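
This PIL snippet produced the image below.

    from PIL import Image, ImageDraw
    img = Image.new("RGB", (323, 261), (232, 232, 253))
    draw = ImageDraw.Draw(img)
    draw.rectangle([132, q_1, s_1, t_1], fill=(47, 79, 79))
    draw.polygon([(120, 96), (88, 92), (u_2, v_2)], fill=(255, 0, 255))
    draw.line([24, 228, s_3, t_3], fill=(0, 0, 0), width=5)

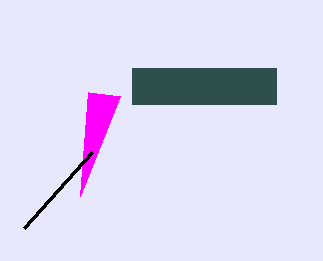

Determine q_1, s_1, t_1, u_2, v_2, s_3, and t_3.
q_1 = 68, s_1 = 276, t_1 = 104, u_2 = 80, v_2 = 196, s_3 = 92, t_3 = 152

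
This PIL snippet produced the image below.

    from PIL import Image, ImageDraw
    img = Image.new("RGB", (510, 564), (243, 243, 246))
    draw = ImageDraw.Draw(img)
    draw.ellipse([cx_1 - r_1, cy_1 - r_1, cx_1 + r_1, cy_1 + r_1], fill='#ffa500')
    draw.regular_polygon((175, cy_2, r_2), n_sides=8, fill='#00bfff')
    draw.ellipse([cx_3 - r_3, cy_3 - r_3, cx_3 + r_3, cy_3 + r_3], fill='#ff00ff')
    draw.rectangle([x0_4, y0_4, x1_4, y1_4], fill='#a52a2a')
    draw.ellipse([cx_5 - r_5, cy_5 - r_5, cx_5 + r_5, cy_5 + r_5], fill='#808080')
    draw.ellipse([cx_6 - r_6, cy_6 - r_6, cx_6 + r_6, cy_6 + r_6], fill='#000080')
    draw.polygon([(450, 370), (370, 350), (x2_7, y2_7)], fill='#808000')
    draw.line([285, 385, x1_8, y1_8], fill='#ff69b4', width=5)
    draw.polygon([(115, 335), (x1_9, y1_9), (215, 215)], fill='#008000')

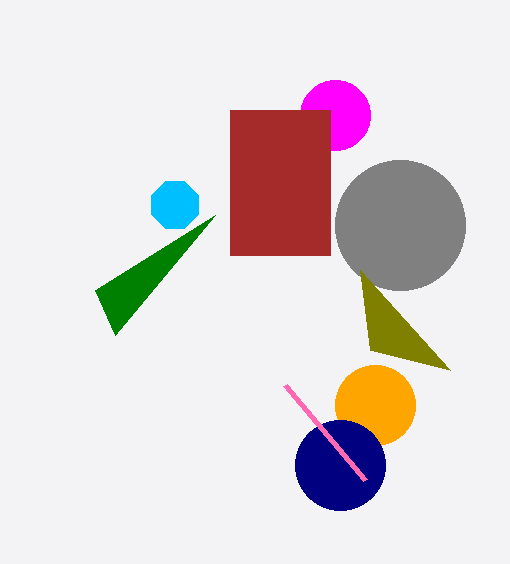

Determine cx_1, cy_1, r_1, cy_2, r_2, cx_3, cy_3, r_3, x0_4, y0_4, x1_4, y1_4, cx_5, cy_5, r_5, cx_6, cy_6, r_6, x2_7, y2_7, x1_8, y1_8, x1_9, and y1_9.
cx_1 = 375; cy_1 = 405; r_1 = 40; cy_2 = 205; r_2 = 25; cx_3 = 335; cy_3 = 115; r_3 = 35; x0_4 = 230; y0_4 = 110; x1_4 = 330; y1_4 = 255; cx_5 = 400; cy_5 = 225; r_5 = 65; cx_6 = 340; cy_6 = 465; r_6 = 45; x2_7 = 360; y2_7 = 270; x1_8 = 365; y1_8 = 480; x1_9 = 95; y1_9 = 290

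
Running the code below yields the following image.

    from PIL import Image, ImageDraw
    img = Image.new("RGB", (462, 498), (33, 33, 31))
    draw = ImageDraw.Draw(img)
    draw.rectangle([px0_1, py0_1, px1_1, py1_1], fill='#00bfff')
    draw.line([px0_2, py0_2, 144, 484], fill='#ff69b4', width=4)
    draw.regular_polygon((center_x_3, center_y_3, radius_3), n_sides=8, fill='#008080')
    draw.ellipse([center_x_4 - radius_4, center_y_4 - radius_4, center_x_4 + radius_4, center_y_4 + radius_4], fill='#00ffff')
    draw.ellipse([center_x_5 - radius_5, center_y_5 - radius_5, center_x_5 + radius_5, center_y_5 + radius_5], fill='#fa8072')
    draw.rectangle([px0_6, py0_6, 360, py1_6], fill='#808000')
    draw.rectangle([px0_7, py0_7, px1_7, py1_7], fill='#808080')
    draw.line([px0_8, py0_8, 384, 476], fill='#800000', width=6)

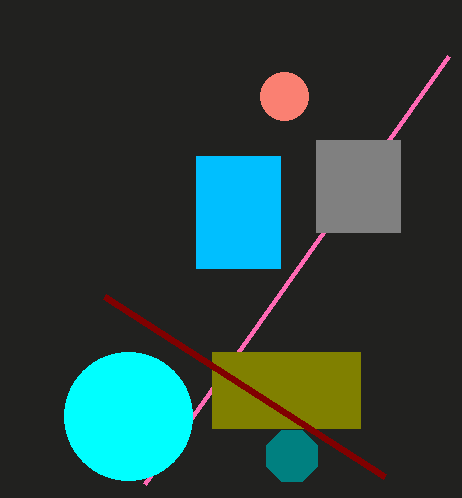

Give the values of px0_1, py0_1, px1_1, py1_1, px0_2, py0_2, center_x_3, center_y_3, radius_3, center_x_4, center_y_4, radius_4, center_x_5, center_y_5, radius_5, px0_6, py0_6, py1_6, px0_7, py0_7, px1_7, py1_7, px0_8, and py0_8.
px0_1 = 196, py0_1 = 156, px1_1 = 280, py1_1 = 268, px0_2 = 448, py0_2 = 56, center_x_3 = 292, center_y_3 = 456, radius_3 = 28, center_x_4 = 128, center_y_4 = 416, radius_4 = 64, center_x_5 = 284, center_y_5 = 96, radius_5 = 24, px0_6 = 212, py0_6 = 352, py1_6 = 428, px0_7 = 316, py0_7 = 140, px1_7 = 400, py1_7 = 232, px0_8 = 104, py0_8 = 296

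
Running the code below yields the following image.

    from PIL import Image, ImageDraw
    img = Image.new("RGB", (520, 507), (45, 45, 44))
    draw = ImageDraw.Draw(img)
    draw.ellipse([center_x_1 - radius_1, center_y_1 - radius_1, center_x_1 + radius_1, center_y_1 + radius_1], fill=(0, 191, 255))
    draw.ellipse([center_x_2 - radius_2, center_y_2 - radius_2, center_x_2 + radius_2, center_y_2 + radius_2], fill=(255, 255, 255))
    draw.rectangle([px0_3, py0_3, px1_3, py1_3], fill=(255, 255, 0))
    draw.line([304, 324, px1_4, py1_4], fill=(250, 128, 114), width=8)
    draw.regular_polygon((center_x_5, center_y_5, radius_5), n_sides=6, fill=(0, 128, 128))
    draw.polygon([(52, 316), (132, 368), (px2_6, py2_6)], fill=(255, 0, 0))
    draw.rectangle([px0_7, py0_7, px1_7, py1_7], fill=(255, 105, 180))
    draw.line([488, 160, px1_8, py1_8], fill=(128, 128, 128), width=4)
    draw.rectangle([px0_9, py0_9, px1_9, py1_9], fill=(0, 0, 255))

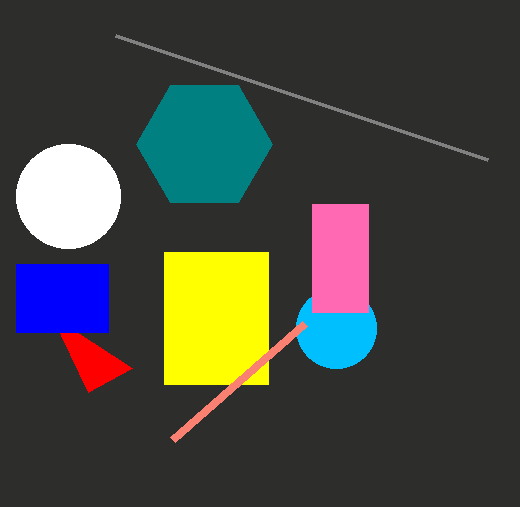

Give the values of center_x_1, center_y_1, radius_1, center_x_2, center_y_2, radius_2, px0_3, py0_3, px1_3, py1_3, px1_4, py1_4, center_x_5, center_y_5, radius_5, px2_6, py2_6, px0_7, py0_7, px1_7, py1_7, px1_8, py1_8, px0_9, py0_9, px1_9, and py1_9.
center_x_1 = 336; center_y_1 = 328; radius_1 = 40; center_x_2 = 68; center_y_2 = 196; radius_2 = 52; px0_3 = 164; py0_3 = 252; px1_3 = 268; py1_3 = 384; px1_4 = 172; py1_4 = 440; center_x_5 = 204; center_y_5 = 144; radius_5 = 68; px2_6 = 88; py2_6 = 392; px0_7 = 312; py0_7 = 204; px1_7 = 368; py1_7 = 312; px1_8 = 116; py1_8 = 36; px0_9 = 16; py0_9 = 264; px1_9 = 108; py1_9 = 332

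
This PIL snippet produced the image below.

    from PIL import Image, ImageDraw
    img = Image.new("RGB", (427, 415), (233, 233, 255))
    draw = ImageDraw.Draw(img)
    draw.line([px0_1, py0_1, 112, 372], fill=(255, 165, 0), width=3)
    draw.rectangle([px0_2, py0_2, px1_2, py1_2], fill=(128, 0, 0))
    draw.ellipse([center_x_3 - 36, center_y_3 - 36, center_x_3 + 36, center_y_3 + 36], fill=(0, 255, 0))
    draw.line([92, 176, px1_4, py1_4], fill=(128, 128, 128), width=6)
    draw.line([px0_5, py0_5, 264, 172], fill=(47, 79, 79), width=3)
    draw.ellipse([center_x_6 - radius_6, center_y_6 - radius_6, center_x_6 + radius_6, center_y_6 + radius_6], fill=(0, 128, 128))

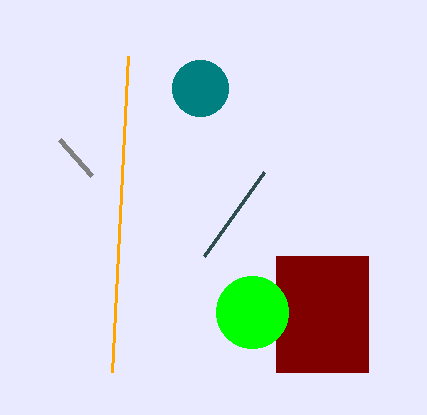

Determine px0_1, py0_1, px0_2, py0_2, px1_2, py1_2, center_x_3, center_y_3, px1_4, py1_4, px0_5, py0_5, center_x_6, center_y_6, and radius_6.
px0_1 = 128; py0_1 = 56; px0_2 = 276; py0_2 = 256; px1_2 = 368; py1_2 = 372; center_x_3 = 252; center_y_3 = 312; px1_4 = 60; py1_4 = 140; px0_5 = 204; py0_5 = 256; center_x_6 = 200; center_y_6 = 88; radius_6 = 28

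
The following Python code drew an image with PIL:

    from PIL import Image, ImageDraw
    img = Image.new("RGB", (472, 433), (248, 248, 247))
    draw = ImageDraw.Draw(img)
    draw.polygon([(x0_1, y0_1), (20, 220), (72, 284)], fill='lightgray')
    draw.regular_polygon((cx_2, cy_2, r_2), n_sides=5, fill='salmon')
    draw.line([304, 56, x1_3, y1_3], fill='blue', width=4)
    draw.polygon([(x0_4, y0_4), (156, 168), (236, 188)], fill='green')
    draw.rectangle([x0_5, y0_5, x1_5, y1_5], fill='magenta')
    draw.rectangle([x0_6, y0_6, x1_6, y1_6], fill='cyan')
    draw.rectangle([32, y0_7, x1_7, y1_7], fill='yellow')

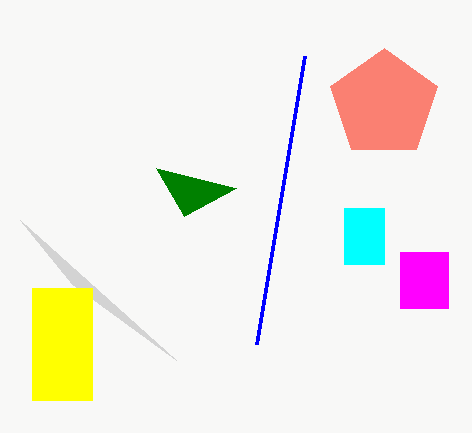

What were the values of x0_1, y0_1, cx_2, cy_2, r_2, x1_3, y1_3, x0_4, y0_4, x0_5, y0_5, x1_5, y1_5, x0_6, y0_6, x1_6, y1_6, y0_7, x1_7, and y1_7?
x0_1 = 176, y0_1 = 360, cx_2 = 384, cy_2 = 104, r_2 = 56, x1_3 = 256, y1_3 = 344, x0_4 = 184, y0_4 = 216, x0_5 = 400, y0_5 = 252, x1_5 = 448, y1_5 = 308, x0_6 = 344, y0_6 = 208, x1_6 = 384, y1_6 = 264, y0_7 = 288, x1_7 = 92, y1_7 = 400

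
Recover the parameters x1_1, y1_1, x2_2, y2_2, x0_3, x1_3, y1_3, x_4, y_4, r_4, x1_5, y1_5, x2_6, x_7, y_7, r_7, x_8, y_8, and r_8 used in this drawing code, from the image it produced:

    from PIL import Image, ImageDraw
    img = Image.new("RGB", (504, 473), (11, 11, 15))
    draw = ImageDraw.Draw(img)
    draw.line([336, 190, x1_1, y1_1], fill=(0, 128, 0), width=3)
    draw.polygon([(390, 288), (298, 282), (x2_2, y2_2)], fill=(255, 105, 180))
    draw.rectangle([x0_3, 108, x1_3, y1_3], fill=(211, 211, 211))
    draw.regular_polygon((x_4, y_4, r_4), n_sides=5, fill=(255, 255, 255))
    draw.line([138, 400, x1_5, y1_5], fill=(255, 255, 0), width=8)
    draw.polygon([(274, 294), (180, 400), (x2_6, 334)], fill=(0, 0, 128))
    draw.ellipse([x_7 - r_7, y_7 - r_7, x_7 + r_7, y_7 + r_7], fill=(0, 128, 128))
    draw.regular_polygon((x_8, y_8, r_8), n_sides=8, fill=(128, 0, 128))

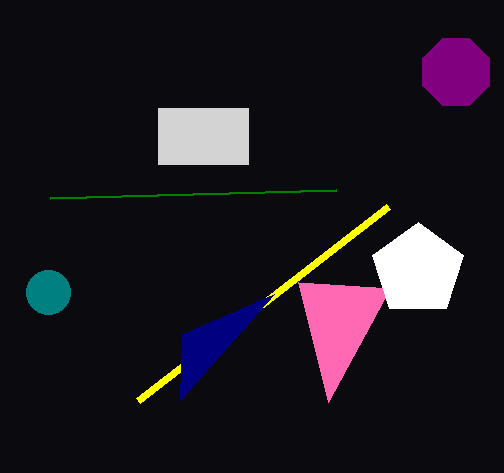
x1_1 = 50; y1_1 = 198; x2_2 = 328; y2_2 = 402; x0_3 = 158; x1_3 = 248; y1_3 = 164; x_4 = 418; y_4 = 270; r_4 = 48; x1_5 = 388; y1_5 = 206; x2_6 = 182; x_7 = 48; y_7 = 292; r_7 = 22; x_8 = 456; y_8 = 72; r_8 = 36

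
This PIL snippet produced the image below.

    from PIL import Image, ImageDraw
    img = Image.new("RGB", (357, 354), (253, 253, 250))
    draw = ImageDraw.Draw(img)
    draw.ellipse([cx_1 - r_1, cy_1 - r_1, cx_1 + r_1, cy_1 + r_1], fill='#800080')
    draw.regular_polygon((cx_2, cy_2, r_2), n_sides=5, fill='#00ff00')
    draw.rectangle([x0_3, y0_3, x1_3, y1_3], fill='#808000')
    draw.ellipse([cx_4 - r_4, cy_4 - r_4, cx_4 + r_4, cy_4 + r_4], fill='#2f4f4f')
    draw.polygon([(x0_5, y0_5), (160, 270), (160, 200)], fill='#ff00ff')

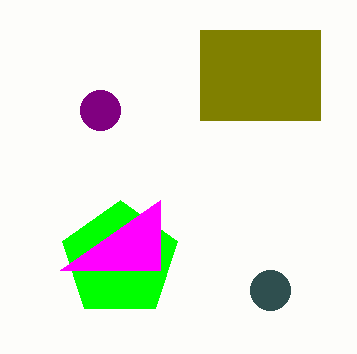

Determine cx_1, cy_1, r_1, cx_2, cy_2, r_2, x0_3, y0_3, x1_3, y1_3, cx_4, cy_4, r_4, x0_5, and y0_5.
cx_1 = 100
cy_1 = 110
r_1 = 20
cx_2 = 120
cy_2 = 260
r_2 = 60
x0_3 = 200
y0_3 = 30
x1_3 = 320
y1_3 = 120
cx_4 = 270
cy_4 = 290
r_4 = 20
x0_5 = 60
y0_5 = 270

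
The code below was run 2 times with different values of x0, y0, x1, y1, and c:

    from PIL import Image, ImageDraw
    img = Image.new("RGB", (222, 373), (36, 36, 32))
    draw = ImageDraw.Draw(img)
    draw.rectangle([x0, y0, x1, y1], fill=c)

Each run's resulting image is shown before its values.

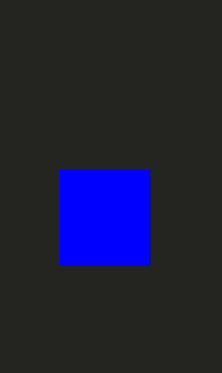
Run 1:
x0 = 60, y0 = 170, x1 = 150, y1 = 265, c = 'blue'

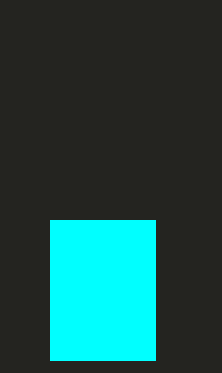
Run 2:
x0 = 50; y0 = 220; x1 = 155; y1 = 360; c = 'cyan'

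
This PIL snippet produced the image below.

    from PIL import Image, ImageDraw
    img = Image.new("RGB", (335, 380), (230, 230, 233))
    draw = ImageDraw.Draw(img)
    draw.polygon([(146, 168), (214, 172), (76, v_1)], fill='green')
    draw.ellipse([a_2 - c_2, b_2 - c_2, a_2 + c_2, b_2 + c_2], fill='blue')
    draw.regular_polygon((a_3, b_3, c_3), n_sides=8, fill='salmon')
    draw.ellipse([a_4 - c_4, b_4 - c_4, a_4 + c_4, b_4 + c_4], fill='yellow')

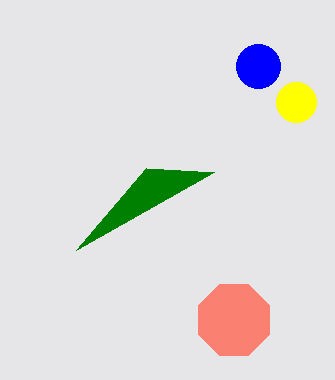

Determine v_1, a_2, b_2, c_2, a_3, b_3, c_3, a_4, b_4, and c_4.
v_1 = 250; a_2 = 258; b_2 = 66; c_2 = 22; a_3 = 234; b_3 = 320; c_3 = 38; a_4 = 296; b_4 = 102; c_4 = 20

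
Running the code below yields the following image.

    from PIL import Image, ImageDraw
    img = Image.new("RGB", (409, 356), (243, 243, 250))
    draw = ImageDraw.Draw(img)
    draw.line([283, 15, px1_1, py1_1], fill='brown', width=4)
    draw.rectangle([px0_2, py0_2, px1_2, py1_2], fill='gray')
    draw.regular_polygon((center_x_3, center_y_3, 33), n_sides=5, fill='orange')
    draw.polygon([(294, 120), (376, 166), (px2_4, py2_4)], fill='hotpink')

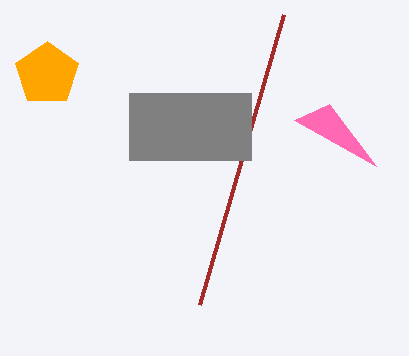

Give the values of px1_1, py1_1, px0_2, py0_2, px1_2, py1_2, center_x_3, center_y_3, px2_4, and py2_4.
px1_1 = 199, py1_1 = 305, px0_2 = 129, py0_2 = 93, px1_2 = 251, py1_2 = 160, center_x_3 = 47, center_y_3 = 74, px2_4 = 329, py2_4 = 104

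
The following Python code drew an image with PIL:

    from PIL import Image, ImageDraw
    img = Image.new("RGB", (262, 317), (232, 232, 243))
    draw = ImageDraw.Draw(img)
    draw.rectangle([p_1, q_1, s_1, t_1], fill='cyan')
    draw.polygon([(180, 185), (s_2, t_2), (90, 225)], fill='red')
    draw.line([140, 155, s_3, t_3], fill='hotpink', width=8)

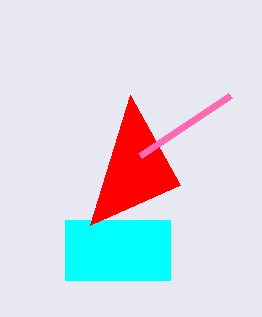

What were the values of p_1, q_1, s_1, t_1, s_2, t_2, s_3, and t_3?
p_1 = 65, q_1 = 220, s_1 = 170, t_1 = 280, s_2 = 130, t_2 = 95, s_3 = 230, t_3 = 95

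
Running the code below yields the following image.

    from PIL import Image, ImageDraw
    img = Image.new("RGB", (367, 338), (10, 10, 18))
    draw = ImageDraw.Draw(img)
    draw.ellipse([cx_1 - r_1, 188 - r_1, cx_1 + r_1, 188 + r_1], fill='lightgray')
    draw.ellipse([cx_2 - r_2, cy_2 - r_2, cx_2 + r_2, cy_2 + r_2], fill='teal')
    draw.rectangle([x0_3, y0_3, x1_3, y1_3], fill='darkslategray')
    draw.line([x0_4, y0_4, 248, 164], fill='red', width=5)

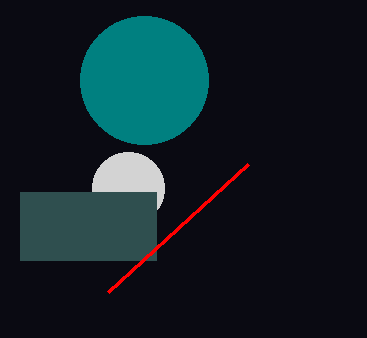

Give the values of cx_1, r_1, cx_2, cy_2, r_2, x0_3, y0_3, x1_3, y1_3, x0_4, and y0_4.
cx_1 = 128
r_1 = 36
cx_2 = 144
cy_2 = 80
r_2 = 64
x0_3 = 20
y0_3 = 192
x1_3 = 156
y1_3 = 260
x0_4 = 108
y0_4 = 292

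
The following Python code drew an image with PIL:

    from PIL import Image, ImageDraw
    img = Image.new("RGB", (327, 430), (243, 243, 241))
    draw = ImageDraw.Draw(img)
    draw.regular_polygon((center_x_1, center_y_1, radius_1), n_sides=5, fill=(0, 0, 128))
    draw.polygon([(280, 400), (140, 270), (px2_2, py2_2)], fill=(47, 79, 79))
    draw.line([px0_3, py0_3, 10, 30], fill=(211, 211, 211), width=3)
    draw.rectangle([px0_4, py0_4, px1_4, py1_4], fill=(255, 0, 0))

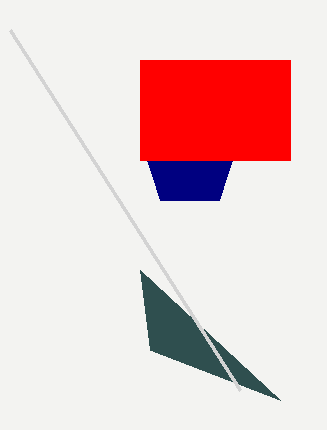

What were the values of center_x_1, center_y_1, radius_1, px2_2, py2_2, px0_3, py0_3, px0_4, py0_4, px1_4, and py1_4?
center_x_1 = 190, center_y_1 = 160, radius_1 = 50, px2_2 = 150, py2_2 = 350, px0_3 = 240, py0_3 = 390, px0_4 = 140, py0_4 = 60, px1_4 = 290, py1_4 = 160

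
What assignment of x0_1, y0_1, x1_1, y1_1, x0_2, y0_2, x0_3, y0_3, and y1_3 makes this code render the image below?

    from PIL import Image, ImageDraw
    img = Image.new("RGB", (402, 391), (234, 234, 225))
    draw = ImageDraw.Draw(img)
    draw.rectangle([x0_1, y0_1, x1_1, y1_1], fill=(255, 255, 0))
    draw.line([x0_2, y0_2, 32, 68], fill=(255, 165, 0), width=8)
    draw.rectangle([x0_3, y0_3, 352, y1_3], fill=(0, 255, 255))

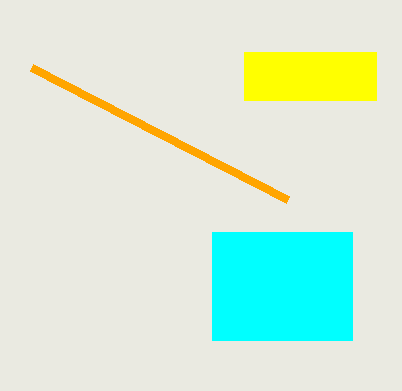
x0_1 = 244
y0_1 = 52
x1_1 = 376
y1_1 = 100
x0_2 = 288
y0_2 = 200
x0_3 = 212
y0_3 = 232
y1_3 = 340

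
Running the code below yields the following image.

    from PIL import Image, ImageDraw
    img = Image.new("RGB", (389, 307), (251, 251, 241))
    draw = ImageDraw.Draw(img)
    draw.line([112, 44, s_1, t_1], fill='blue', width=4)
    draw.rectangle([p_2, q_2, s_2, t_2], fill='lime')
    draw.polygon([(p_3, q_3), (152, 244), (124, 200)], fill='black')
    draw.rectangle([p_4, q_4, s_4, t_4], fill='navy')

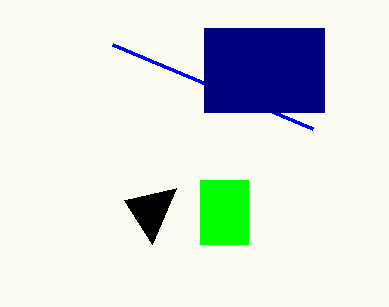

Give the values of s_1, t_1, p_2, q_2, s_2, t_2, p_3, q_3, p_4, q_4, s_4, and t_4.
s_1 = 312, t_1 = 128, p_2 = 200, q_2 = 180, s_2 = 248, t_2 = 244, p_3 = 176, q_3 = 188, p_4 = 204, q_4 = 28, s_4 = 324, t_4 = 112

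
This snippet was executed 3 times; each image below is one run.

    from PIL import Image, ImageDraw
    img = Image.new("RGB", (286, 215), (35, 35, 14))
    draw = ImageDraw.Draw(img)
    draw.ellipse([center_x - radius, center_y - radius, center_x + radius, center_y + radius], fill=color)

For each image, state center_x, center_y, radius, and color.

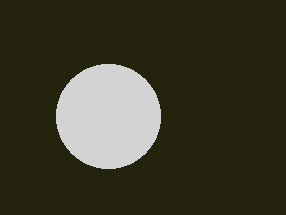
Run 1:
center_x = 108
center_y = 116
radius = 52
color = 'lightgray'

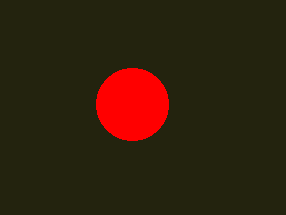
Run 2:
center_x = 132, center_y = 104, radius = 36, color = 'red'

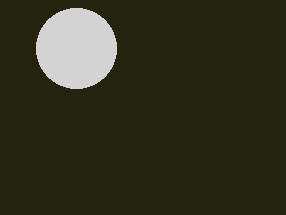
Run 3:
center_x = 76, center_y = 48, radius = 40, color = 'lightgray'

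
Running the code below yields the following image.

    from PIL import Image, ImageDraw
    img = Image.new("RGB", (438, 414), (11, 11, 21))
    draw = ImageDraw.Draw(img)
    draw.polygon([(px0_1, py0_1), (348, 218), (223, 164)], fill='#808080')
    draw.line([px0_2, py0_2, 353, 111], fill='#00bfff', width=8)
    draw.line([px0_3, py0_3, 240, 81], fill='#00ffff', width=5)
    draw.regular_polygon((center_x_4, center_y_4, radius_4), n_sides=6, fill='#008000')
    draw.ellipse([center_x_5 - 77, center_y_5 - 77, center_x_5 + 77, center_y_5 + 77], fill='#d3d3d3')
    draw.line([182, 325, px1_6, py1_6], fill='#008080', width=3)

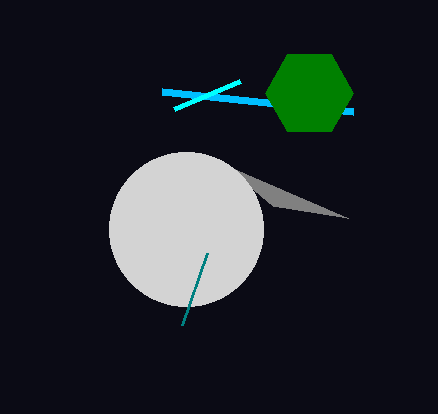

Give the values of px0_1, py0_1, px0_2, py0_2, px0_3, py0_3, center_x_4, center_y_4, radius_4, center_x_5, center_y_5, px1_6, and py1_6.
px0_1 = 273
py0_1 = 206
px0_2 = 162
py0_2 = 91
px0_3 = 174
py0_3 = 109
center_x_4 = 309
center_y_4 = 93
radius_4 = 44
center_x_5 = 186
center_y_5 = 229
px1_6 = 207
py1_6 = 253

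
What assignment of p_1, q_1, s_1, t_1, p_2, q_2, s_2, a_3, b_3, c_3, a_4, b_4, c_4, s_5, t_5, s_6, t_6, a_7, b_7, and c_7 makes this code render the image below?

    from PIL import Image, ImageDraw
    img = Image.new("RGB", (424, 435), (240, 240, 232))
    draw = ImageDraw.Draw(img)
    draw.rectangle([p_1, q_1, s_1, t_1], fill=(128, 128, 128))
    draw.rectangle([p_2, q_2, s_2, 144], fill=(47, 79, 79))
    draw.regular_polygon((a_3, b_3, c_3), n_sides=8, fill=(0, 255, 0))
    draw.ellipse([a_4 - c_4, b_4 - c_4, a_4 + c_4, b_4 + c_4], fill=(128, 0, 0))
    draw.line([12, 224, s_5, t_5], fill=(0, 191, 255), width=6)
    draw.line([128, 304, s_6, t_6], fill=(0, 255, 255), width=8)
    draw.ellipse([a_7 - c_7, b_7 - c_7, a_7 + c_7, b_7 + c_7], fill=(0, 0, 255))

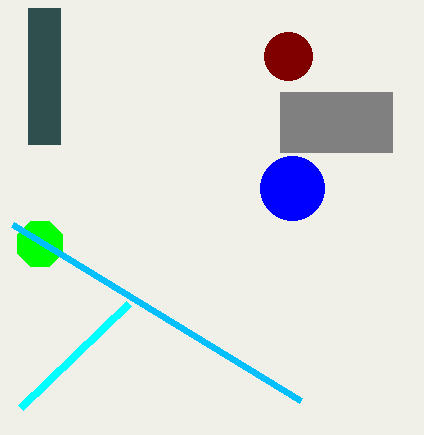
p_1 = 280; q_1 = 92; s_1 = 392; t_1 = 152; p_2 = 28; q_2 = 8; s_2 = 60; a_3 = 40; b_3 = 244; c_3 = 24; a_4 = 288; b_4 = 56; c_4 = 24; s_5 = 300; t_5 = 400; s_6 = 20; t_6 = 408; a_7 = 292; b_7 = 188; c_7 = 32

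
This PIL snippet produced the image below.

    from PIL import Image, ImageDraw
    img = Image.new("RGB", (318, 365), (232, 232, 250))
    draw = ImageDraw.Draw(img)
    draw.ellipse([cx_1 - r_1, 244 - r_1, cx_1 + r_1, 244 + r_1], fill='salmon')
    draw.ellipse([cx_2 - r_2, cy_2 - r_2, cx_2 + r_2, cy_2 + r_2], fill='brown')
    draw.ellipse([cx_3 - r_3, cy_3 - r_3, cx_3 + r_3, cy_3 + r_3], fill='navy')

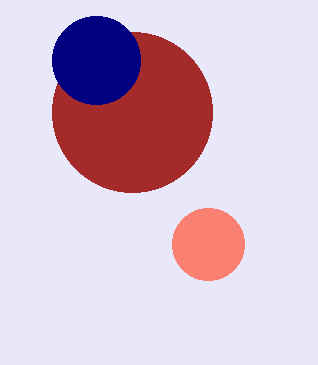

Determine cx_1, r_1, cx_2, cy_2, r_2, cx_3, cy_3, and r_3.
cx_1 = 208, r_1 = 36, cx_2 = 132, cy_2 = 112, r_2 = 80, cx_3 = 96, cy_3 = 60, r_3 = 44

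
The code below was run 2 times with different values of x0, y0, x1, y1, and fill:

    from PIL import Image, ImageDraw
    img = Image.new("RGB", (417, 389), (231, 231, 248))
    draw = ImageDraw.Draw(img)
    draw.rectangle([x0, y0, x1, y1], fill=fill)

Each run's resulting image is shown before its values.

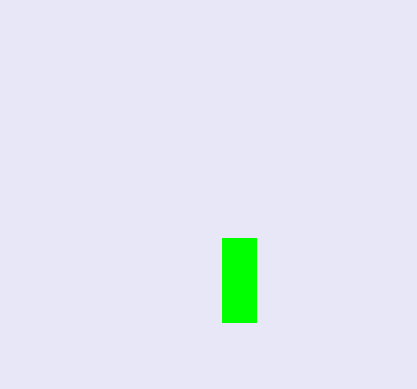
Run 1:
x0 = 222, y0 = 238, x1 = 256, y1 = 322, fill = 'lime'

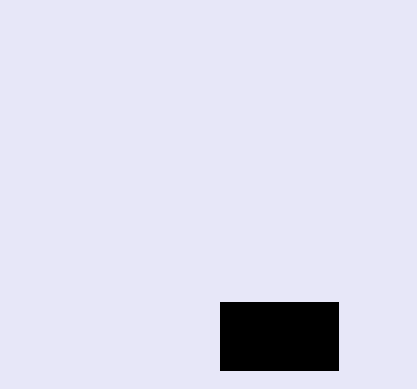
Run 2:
x0 = 220, y0 = 302, x1 = 338, y1 = 370, fill = 'black'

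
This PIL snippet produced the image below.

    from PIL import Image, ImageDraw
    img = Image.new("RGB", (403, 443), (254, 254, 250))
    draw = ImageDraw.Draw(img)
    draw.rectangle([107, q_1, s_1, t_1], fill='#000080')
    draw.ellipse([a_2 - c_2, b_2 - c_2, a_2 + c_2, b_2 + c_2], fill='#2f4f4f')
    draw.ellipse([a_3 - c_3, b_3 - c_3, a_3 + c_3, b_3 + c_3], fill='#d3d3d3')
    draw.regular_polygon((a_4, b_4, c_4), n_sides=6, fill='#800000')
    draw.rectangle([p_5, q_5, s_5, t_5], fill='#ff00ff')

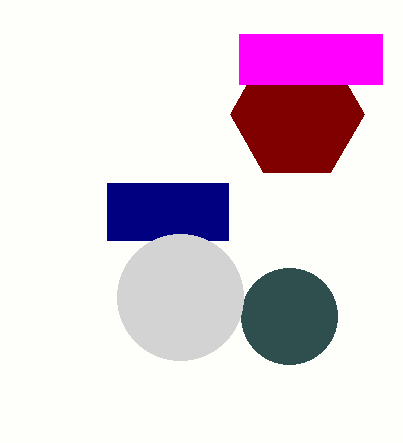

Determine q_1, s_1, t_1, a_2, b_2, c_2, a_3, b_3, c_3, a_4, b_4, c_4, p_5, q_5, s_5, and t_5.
q_1 = 183; s_1 = 228; t_1 = 240; a_2 = 289; b_2 = 316; c_2 = 48; a_3 = 180; b_3 = 297; c_3 = 63; a_4 = 297; b_4 = 114; c_4 = 67; p_5 = 239; q_5 = 34; s_5 = 382; t_5 = 84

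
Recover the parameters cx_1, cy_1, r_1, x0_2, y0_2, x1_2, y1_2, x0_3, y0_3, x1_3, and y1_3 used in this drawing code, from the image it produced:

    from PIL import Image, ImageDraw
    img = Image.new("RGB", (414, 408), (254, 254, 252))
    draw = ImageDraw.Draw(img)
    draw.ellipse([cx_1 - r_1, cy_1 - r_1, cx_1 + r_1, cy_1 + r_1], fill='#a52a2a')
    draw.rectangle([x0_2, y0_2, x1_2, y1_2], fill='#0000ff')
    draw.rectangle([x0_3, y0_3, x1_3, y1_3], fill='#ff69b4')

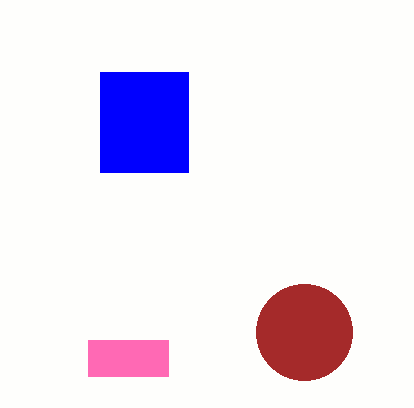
cx_1 = 304, cy_1 = 332, r_1 = 48, x0_2 = 100, y0_2 = 72, x1_2 = 188, y1_2 = 172, x0_3 = 88, y0_3 = 340, x1_3 = 168, y1_3 = 376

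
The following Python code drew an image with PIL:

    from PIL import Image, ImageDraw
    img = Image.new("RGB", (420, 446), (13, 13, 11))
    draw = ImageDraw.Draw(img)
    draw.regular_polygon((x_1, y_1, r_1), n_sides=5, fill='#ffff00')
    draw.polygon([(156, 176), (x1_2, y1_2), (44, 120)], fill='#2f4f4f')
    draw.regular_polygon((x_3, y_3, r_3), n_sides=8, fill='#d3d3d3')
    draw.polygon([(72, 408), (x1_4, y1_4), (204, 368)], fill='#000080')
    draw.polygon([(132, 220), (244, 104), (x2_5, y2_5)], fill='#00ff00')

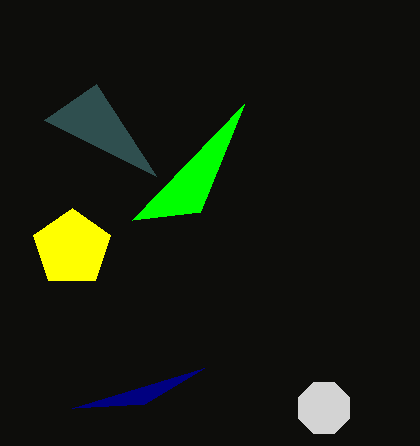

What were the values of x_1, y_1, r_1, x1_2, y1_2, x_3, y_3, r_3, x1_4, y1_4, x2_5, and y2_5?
x_1 = 72
y_1 = 248
r_1 = 40
x1_2 = 96
y1_2 = 84
x_3 = 324
y_3 = 408
r_3 = 28
x1_4 = 144
y1_4 = 404
x2_5 = 200
y2_5 = 212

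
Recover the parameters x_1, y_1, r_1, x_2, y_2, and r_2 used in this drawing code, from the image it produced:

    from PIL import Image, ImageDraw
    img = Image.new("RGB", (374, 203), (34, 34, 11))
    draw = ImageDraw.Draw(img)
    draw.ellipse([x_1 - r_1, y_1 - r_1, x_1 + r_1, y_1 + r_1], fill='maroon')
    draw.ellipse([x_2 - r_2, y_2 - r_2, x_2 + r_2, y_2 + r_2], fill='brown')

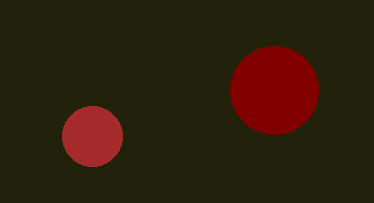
x_1 = 274; y_1 = 90; r_1 = 44; x_2 = 92; y_2 = 136; r_2 = 30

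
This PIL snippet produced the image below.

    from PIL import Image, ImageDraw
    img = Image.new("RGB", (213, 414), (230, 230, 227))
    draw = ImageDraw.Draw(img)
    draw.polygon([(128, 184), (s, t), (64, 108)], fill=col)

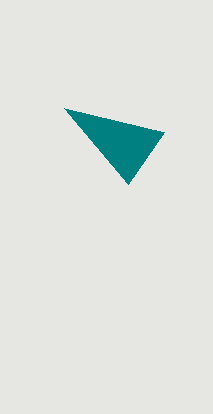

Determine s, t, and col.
s = 164; t = 132; col = 'teal'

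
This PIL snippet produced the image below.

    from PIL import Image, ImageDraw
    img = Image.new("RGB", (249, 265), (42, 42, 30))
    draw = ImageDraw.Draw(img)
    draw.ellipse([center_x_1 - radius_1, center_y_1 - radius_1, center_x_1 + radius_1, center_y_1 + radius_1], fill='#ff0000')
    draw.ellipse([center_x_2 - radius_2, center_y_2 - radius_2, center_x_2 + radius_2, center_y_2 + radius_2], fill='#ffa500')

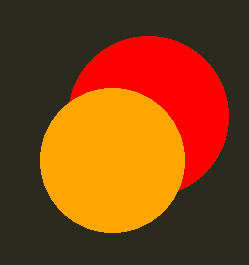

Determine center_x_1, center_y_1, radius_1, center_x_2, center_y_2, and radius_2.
center_x_1 = 148; center_y_1 = 116; radius_1 = 80; center_x_2 = 112; center_y_2 = 160; radius_2 = 72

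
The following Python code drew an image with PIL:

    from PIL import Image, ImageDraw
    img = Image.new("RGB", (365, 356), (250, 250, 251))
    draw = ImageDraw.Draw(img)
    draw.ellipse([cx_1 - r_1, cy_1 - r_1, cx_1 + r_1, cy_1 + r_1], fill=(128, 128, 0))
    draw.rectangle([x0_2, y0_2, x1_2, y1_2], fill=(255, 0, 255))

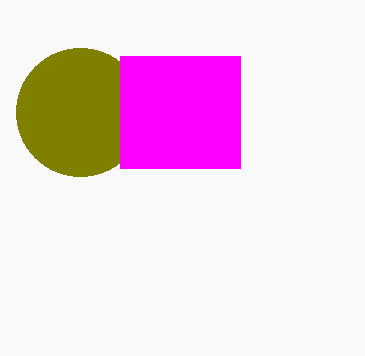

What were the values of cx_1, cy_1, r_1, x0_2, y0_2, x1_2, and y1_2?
cx_1 = 80, cy_1 = 112, r_1 = 64, x0_2 = 120, y0_2 = 56, x1_2 = 240, y1_2 = 168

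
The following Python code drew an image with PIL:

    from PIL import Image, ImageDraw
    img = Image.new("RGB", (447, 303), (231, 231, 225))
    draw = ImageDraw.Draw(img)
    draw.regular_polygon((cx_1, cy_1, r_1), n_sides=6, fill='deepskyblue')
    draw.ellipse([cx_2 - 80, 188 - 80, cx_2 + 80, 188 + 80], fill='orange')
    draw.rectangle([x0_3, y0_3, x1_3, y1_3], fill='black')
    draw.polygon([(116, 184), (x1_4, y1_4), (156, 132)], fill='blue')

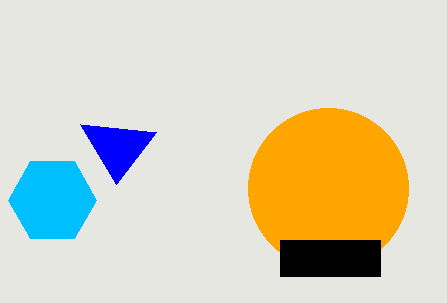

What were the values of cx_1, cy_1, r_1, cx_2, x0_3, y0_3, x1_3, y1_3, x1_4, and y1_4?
cx_1 = 52, cy_1 = 200, r_1 = 44, cx_2 = 328, x0_3 = 280, y0_3 = 240, x1_3 = 380, y1_3 = 276, x1_4 = 80, y1_4 = 124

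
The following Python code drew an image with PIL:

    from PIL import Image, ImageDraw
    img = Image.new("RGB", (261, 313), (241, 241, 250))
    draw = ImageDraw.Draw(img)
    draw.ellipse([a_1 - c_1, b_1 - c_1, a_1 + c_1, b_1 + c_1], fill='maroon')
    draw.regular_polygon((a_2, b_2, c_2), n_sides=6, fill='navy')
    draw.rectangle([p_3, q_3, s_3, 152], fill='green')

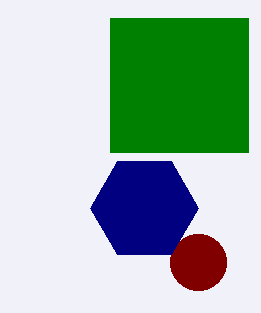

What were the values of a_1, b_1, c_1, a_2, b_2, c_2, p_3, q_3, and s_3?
a_1 = 198; b_1 = 262; c_1 = 28; a_2 = 144; b_2 = 208; c_2 = 54; p_3 = 110; q_3 = 18; s_3 = 248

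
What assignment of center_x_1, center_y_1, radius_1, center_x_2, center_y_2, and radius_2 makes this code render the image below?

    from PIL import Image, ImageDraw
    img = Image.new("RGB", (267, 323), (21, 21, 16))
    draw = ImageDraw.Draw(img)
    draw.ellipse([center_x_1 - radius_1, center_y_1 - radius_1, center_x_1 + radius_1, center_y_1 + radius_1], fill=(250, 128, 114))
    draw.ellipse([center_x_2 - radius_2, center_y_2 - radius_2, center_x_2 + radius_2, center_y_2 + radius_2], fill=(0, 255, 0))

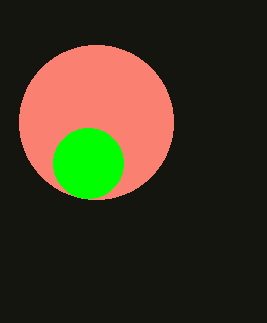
center_x_1 = 96, center_y_1 = 122, radius_1 = 77, center_x_2 = 88, center_y_2 = 163, radius_2 = 35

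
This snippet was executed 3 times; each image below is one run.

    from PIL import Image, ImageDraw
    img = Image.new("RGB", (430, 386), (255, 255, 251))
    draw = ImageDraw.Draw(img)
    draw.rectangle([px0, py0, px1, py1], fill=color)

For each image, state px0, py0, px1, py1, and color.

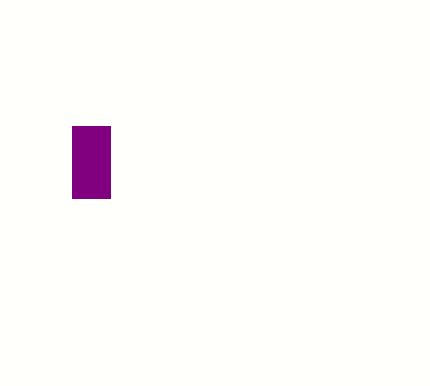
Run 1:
px0 = 72; py0 = 126; px1 = 110; py1 = 198; color = 'purple'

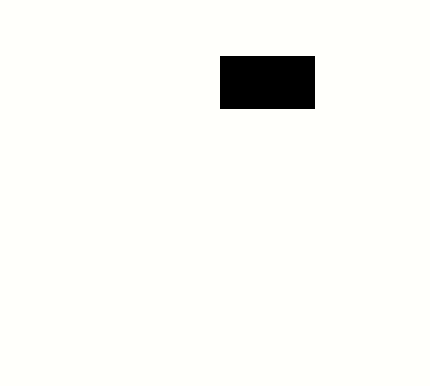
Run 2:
px0 = 220, py0 = 56, px1 = 314, py1 = 108, color = 'black'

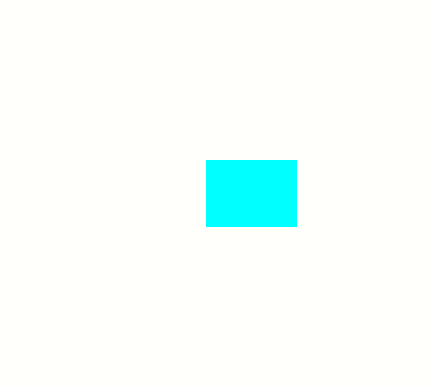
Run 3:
px0 = 206
py0 = 160
px1 = 296
py1 = 226
color = 'cyan'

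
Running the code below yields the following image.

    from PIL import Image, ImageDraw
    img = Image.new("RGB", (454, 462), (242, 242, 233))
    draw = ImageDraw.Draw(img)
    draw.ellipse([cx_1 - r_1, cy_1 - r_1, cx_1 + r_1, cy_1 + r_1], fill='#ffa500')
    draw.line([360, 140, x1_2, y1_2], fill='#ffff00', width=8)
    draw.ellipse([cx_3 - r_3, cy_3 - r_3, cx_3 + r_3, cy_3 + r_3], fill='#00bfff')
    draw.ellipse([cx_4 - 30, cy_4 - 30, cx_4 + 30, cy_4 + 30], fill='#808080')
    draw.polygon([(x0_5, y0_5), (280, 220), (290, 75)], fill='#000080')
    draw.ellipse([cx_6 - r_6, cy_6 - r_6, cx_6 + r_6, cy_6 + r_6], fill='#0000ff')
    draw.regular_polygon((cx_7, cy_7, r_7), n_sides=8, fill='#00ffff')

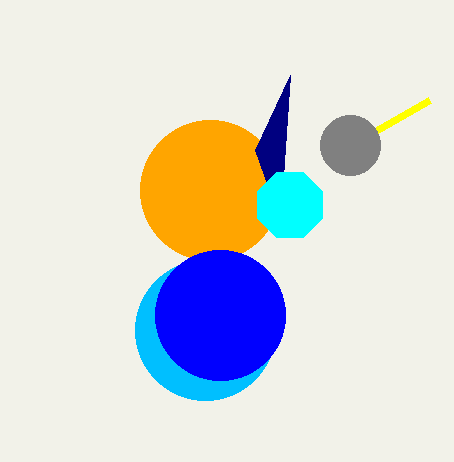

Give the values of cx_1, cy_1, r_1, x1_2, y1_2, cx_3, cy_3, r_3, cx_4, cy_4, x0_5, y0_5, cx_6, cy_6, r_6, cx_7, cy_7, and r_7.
cx_1 = 210
cy_1 = 190
r_1 = 70
x1_2 = 430
y1_2 = 100
cx_3 = 205
cy_3 = 330
r_3 = 70
cx_4 = 350
cy_4 = 145
x0_5 = 255
y0_5 = 150
cx_6 = 220
cy_6 = 315
r_6 = 65
cx_7 = 290
cy_7 = 205
r_7 = 35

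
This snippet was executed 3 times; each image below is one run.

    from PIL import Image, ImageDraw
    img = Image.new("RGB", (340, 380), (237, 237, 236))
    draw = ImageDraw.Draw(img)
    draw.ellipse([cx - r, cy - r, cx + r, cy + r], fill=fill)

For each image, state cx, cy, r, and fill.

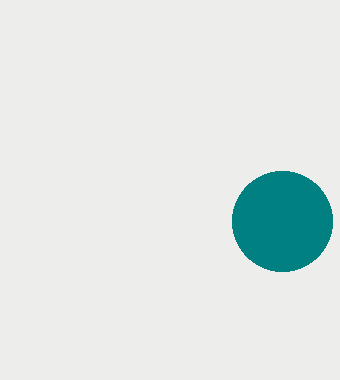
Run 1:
cx = 282; cy = 221; r = 50; fill = 'teal'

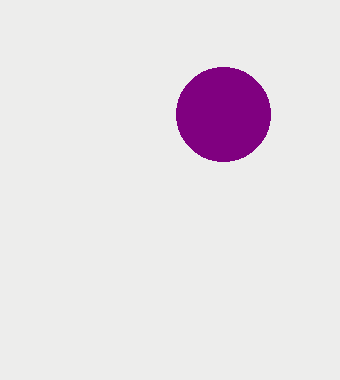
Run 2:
cx = 223, cy = 114, r = 47, fill = 'purple'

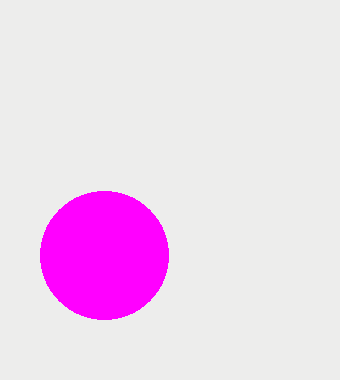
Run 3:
cx = 104
cy = 255
r = 64
fill = 'magenta'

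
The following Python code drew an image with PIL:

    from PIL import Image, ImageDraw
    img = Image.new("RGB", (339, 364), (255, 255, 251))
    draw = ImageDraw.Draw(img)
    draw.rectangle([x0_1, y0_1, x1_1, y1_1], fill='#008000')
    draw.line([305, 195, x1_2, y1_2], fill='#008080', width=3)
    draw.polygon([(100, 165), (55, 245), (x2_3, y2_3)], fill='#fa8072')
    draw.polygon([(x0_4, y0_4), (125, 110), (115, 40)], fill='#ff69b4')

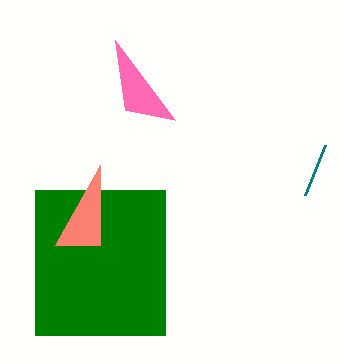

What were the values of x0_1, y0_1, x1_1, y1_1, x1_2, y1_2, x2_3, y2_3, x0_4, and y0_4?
x0_1 = 35; y0_1 = 190; x1_1 = 165; y1_1 = 335; x1_2 = 325; y1_2 = 145; x2_3 = 100; y2_3 = 245; x0_4 = 175; y0_4 = 120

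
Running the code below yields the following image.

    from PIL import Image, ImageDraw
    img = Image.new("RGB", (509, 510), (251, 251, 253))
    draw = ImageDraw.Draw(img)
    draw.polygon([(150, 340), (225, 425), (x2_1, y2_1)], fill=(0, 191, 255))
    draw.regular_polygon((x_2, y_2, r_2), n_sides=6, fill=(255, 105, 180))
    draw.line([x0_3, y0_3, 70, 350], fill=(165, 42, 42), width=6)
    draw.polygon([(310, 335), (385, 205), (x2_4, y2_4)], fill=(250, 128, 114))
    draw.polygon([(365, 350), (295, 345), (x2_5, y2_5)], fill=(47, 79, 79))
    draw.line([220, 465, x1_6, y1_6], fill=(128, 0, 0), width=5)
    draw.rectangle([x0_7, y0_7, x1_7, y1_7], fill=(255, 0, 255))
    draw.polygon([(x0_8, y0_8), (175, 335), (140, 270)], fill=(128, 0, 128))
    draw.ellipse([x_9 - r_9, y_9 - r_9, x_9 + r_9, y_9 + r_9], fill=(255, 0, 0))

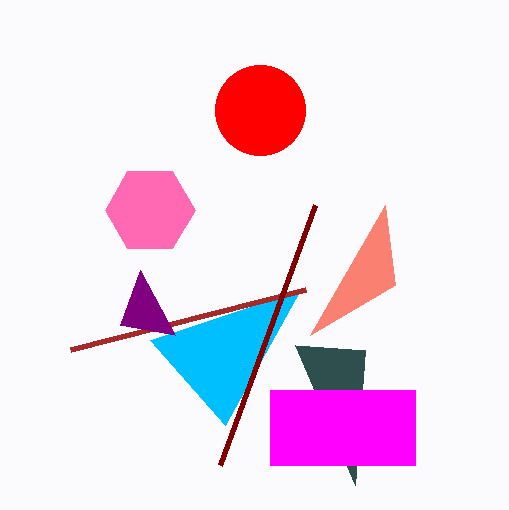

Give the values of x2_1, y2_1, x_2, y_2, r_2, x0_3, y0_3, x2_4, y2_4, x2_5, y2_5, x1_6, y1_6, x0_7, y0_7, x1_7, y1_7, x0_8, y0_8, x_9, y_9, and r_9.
x2_1 = 300; y2_1 = 290; x_2 = 150; y_2 = 210; r_2 = 45; x0_3 = 305; y0_3 = 290; x2_4 = 395; y2_4 = 285; x2_5 = 355; y2_5 = 485; x1_6 = 315; y1_6 = 205; x0_7 = 270; y0_7 = 390; x1_7 = 415; y1_7 = 465; x0_8 = 120; y0_8 = 325; x_9 = 260; y_9 = 110; r_9 = 45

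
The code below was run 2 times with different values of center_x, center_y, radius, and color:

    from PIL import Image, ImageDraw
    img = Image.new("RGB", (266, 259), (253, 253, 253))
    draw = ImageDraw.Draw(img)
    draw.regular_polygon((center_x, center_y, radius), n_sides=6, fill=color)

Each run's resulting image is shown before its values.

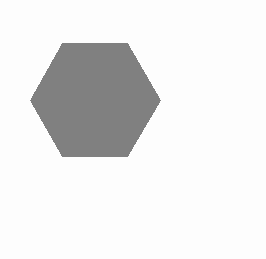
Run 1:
center_x = 95; center_y = 100; radius = 65; color = 'gray'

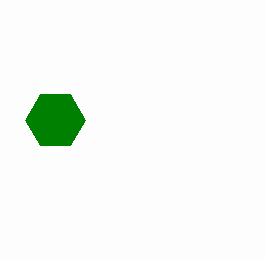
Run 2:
center_x = 55; center_y = 120; radius = 30; color = 'green'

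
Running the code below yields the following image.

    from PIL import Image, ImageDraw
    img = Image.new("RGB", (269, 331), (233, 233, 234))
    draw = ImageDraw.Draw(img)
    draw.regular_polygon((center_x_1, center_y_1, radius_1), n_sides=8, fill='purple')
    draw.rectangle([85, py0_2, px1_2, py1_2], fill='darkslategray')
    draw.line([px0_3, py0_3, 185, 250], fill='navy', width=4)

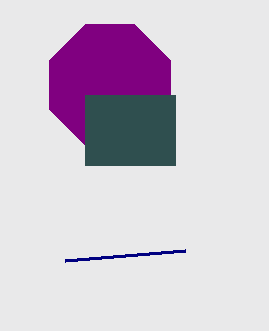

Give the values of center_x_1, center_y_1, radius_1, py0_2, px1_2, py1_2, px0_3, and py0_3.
center_x_1 = 110; center_y_1 = 85; radius_1 = 65; py0_2 = 95; px1_2 = 175; py1_2 = 165; px0_3 = 65; py0_3 = 260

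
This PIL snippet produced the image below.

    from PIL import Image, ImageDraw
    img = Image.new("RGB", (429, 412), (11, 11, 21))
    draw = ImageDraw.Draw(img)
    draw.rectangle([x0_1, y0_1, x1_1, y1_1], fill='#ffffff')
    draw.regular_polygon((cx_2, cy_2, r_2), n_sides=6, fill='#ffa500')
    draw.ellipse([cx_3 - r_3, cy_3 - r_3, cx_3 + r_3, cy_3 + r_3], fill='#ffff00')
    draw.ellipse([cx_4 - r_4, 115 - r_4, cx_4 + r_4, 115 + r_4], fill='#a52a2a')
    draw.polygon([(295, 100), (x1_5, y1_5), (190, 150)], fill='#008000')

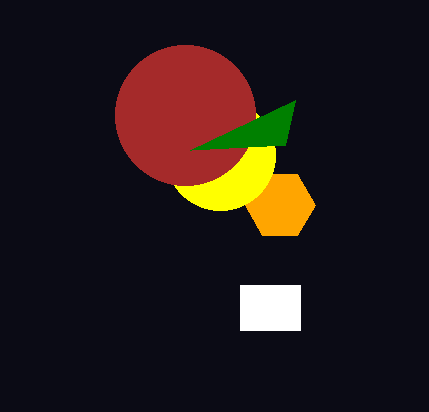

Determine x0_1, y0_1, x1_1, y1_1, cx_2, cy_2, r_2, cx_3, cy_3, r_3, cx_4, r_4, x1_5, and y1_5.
x0_1 = 240, y0_1 = 285, x1_1 = 300, y1_1 = 330, cx_2 = 280, cy_2 = 205, r_2 = 35, cx_3 = 220, cy_3 = 155, r_3 = 55, cx_4 = 185, r_4 = 70, x1_5 = 285, y1_5 = 145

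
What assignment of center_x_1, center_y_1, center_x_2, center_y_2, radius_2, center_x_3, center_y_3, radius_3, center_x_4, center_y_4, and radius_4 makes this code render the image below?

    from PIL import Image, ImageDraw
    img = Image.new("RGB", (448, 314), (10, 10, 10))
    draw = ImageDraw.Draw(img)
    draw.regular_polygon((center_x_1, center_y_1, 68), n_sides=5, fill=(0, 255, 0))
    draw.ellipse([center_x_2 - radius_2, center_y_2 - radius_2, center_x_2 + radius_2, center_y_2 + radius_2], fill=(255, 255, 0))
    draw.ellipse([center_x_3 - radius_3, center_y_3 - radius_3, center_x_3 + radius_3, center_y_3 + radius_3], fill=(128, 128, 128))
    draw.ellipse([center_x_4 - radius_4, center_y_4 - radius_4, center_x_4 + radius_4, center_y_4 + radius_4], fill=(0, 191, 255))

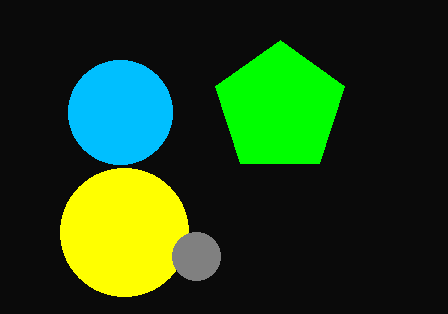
center_x_1 = 280
center_y_1 = 108
center_x_2 = 124
center_y_2 = 232
radius_2 = 64
center_x_3 = 196
center_y_3 = 256
radius_3 = 24
center_x_4 = 120
center_y_4 = 112
radius_4 = 52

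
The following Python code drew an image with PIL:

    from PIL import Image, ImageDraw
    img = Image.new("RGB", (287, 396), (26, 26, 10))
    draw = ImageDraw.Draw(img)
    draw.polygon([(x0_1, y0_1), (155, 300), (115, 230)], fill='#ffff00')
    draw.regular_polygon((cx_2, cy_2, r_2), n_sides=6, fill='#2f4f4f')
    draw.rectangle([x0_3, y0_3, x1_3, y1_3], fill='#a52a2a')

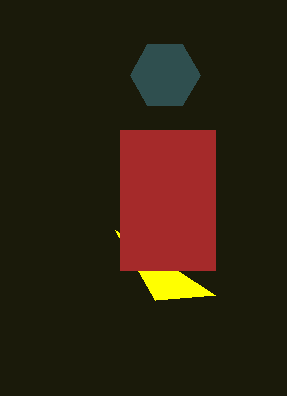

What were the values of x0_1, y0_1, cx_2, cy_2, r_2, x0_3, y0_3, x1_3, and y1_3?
x0_1 = 215, y0_1 = 295, cx_2 = 165, cy_2 = 75, r_2 = 35, x0_3 = 120, y0_3 = 130, x1_3 = 215, y1_3 = 270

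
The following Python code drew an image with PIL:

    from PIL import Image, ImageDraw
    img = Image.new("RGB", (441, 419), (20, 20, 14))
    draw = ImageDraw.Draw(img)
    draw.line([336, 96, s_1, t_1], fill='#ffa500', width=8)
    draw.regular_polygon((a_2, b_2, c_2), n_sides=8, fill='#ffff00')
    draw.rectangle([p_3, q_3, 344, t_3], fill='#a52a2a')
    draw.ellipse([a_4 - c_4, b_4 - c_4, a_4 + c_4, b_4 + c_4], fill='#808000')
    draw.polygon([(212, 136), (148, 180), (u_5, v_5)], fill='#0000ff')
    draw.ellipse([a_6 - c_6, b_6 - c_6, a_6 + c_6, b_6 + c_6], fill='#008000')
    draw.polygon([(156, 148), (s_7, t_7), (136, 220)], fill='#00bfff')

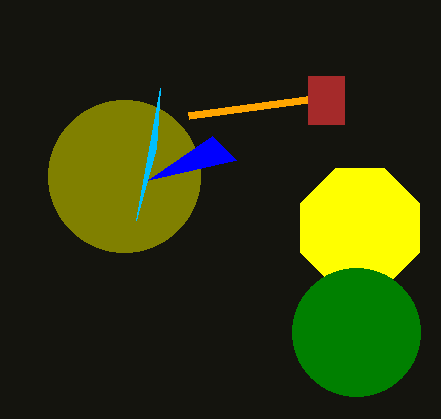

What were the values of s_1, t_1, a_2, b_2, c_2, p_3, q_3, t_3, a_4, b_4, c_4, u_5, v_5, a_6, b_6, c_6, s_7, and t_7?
s_1 = 188
t_1 = 116
a_2 = 360
b_2 = 228
c_2 = 64
p_3 = 308
q_3 = 76
t_3 = 124
a_4 = 124
b_4 = 176
c_4 = 76
u_5 = 236
v_5 = 160
a_6 = 356
b_6 = 332
c_6 = 64
s_7 = 160
t_7 = 88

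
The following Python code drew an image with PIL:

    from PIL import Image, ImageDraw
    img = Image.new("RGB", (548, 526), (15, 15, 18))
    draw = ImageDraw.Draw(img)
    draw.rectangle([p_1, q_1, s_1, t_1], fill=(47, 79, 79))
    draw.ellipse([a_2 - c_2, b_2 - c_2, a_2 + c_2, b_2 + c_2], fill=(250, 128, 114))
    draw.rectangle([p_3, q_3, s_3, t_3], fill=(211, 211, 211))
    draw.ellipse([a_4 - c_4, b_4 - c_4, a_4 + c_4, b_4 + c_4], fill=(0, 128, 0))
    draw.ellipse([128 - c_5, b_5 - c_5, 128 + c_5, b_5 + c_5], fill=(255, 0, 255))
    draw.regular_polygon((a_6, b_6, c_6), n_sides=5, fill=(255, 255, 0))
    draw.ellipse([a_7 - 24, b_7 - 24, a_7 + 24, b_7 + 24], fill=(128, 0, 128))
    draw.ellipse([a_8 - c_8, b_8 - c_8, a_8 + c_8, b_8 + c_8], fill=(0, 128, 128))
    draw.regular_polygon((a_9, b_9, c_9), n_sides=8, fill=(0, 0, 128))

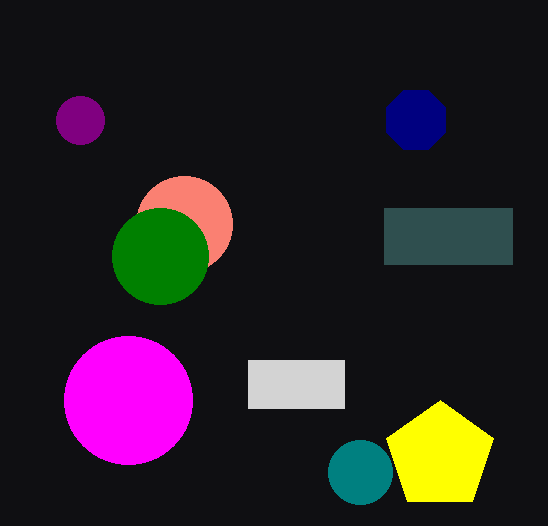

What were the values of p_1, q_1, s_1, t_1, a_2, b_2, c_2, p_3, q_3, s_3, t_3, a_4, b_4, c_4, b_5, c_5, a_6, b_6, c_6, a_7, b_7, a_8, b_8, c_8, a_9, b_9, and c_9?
p_1 = 384
q_1 = 208
s_1 = 512
t_1 = 264
a_2 = 184
b_2 = 224
c_2 = 48
p_3 = 248
q_3 = 360
s_3 = 344
t_3 = 408
a_4 = 160
b_4 = 256
c_4 = 48
b_5 = 400
c_5 = 64
a_6 = 440
b_6 = 456
c_6 = 56
a_7 = 80
b_7 = 120
a_8 = 360
b_8 = 472
c_8 = 32
a_9 = 416
b_9 = 120
c_9 = 32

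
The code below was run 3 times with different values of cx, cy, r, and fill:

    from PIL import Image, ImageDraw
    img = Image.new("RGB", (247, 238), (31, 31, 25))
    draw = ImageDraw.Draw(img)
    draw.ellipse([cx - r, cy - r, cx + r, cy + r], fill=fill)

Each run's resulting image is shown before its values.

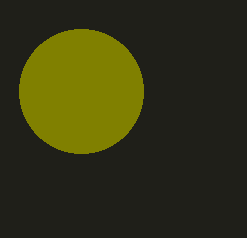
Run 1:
cx = 81
cy = 91
r = 62
fill = 'olive'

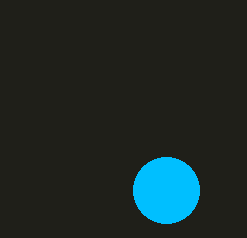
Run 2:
cx = 166; cy = 190; r = 33; fill = 'deepskyblue'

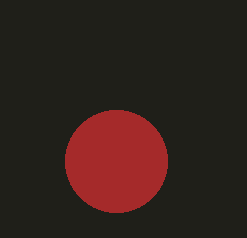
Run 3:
cx = 116; cy = 161; r = 51; fill = 'brown'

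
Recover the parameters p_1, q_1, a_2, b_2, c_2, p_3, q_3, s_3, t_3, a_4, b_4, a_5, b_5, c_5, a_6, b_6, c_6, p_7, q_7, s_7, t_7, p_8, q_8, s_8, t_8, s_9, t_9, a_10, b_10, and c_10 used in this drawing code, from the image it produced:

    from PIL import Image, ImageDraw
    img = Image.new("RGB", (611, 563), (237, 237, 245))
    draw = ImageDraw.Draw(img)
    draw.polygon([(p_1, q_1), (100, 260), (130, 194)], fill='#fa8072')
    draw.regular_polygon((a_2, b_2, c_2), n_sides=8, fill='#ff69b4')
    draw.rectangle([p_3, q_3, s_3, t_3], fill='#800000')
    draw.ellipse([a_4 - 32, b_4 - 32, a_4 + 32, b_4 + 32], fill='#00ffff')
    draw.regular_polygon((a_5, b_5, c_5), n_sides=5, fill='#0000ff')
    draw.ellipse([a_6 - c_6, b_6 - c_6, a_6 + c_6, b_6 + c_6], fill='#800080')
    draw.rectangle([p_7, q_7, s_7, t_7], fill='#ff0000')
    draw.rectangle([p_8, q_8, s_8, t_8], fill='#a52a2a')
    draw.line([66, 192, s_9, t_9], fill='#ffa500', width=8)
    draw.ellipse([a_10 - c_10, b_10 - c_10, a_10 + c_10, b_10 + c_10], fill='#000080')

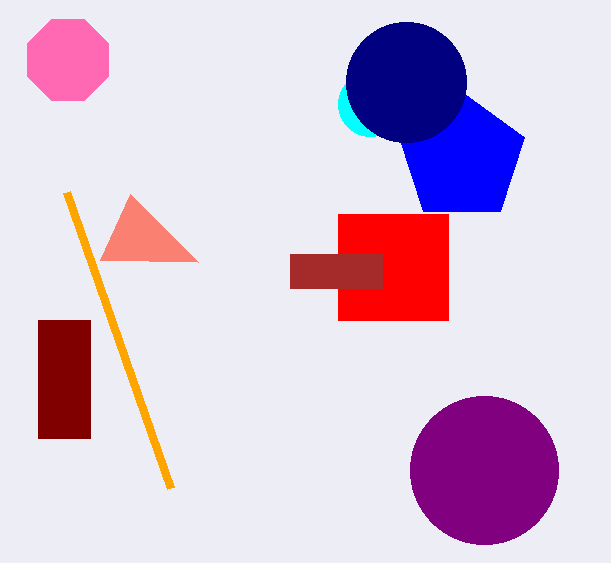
p_1 = 198; q_1 = 262; a_2 = 68; b_2 = 60; c_2 = 44; p_3 = 38; q_3 = 320; s_3 = 90; t_3 = 438; a_4 = 370; b_4 = 104; a_5 = 462; b_5 = 158; c_5 = 66; a_6 = 484; b_6 = 470; c_6 = 74; p_7 = 338; q_7 = 214; s_7 = 448; t_7 = 320; p_8 = 290; q_8 = 254; s_8 = 382; t_8 = 288; s_9 = 170; t_9 = 488; a_10 = 406; b_10 = 82; c_10 = 60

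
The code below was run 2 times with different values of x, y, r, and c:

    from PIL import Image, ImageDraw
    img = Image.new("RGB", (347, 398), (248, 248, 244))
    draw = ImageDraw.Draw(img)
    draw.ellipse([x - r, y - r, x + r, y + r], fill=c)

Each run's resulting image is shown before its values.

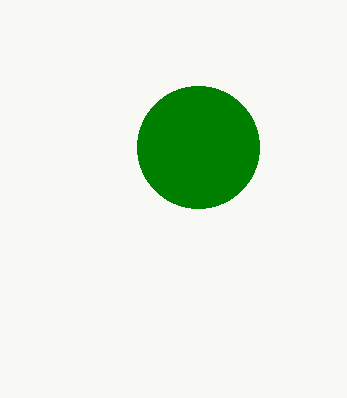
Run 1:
x = 198, y = 147, r = 61, c = 'green'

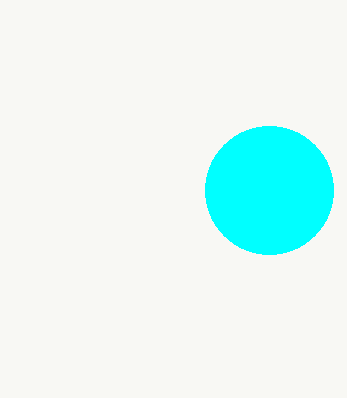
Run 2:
x = 269; y = 190; r = 64; c = 'cyan'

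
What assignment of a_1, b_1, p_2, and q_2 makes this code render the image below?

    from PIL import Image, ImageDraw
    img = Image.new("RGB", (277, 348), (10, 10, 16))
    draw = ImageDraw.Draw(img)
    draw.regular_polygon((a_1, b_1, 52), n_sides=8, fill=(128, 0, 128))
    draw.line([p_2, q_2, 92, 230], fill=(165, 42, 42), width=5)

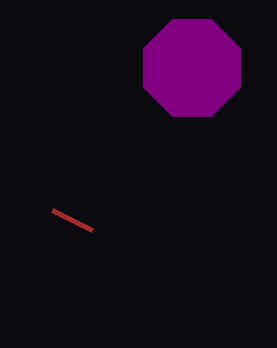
a_1 = 192; b_1 = 68; p_2 = 52; q_2 = 210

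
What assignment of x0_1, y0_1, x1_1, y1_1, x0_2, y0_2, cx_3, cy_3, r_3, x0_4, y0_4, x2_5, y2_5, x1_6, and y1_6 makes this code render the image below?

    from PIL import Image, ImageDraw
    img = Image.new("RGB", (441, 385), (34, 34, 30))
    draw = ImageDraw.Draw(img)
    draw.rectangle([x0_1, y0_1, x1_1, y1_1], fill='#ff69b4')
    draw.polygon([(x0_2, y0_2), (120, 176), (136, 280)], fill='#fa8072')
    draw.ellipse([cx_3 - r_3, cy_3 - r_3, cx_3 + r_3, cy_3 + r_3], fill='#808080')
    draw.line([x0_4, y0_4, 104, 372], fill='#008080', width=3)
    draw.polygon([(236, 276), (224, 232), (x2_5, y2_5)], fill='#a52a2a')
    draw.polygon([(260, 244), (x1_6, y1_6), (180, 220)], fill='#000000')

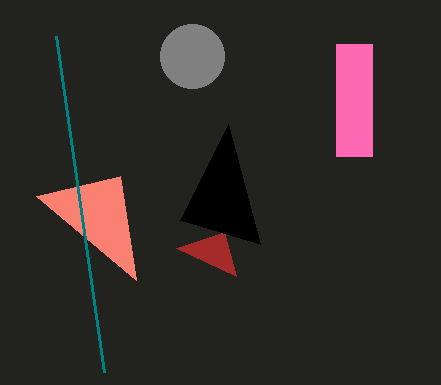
x0_1 = 336; y0_1 = 44; x1_1 = 372; y1_1 = 156; x0_2 = 36; y0_2 = 196; cx_3 = 192; cy_3 = 56; r_3 = 32; x0_4 = 56; y0_4 = 36; x2_5 = 176; y2_5 = 248; x1_6 = 228; y1_6 = 124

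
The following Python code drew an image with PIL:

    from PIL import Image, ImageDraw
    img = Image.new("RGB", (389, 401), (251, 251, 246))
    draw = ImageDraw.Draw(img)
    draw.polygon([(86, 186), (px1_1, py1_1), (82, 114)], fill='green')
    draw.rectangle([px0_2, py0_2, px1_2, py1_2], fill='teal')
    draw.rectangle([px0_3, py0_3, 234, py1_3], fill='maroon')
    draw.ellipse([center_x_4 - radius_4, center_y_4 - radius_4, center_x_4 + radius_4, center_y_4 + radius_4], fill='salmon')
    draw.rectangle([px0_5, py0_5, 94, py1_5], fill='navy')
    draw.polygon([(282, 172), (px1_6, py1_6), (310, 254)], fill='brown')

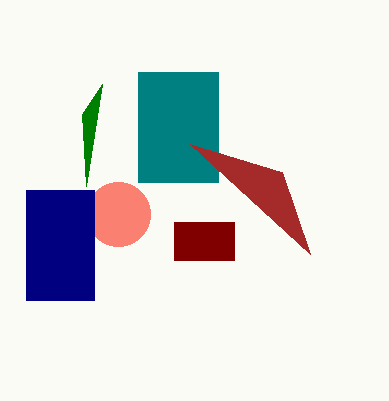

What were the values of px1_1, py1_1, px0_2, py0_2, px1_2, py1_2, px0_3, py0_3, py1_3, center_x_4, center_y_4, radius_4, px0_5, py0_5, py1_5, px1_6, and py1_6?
px1_1 = 102
py1_1 = 84
px0_2 = 138
py0_2 = 72
px1_2 = 218
py1_2 = 182
px0_3 = 174
py0_3 = 222
py1_3 = 260
center_x_4 = 118
center_y_4 = 214
radius_4 = 32
px0_5 = 26
py0_5 = 190
py1_5 = 300
px1_6 = 190
py1_6 = 144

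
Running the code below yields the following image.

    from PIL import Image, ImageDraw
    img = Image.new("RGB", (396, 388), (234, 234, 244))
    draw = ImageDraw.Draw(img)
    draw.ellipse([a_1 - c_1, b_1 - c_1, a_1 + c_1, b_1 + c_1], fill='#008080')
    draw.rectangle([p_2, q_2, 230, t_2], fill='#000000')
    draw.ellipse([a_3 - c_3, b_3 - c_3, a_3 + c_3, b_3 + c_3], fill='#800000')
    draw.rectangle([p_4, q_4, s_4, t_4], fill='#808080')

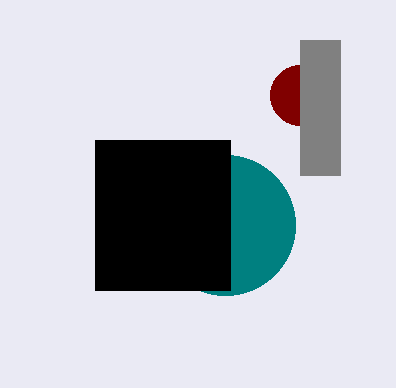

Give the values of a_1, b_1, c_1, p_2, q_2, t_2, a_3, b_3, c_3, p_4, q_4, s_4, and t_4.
a_1 = 225
b_1 = 225
c_1 = 70
p_2 = 95
q_2 = 140
t_2 = 290
a_3 = 300
b_3 = 95
c_3 = 30
p_4 = 300
q_4 = 40
s_4 = 340
t_4 = 175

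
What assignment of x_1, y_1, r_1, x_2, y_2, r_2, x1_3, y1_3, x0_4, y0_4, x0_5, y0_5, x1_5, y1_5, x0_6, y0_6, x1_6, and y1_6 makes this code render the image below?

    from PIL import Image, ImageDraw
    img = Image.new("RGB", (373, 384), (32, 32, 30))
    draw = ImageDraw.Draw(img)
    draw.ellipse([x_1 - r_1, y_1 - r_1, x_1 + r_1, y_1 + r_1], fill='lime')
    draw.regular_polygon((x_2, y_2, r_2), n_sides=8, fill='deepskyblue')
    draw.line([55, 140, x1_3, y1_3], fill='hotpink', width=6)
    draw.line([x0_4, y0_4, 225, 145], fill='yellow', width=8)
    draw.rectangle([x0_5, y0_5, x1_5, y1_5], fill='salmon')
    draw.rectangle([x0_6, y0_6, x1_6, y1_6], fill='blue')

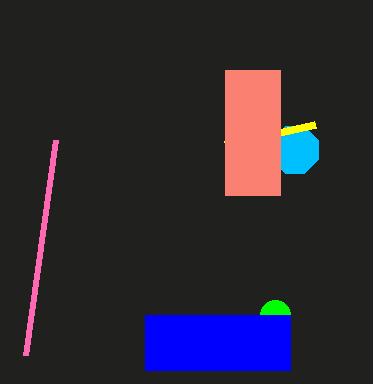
x_1 = 275; y_1 = 315; r_1 = 15; x_2 = 295; y_2 = 150; r_2 = 25; x1_3 = 25; y1_3 = 355; x0_4 = 315; y0_4 = 125; x0_5 = 225; y0_5 = 70; x1_5 = 280; y1_5 = 195; x0_6 = 145; y0_6 = 315; x1_6 = 290; y1_6 = 370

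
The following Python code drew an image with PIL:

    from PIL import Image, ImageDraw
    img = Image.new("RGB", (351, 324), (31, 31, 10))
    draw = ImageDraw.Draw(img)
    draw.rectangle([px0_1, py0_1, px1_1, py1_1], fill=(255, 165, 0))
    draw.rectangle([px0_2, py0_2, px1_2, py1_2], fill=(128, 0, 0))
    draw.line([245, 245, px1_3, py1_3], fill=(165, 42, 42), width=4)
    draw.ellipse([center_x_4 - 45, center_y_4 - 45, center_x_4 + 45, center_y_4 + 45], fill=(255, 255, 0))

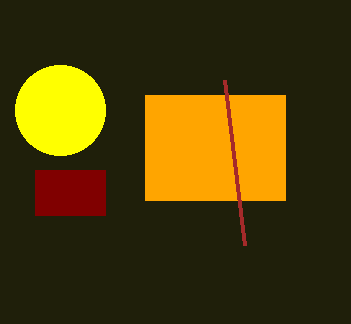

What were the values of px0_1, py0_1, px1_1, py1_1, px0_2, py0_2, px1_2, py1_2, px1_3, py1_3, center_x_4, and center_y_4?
px0_1 = 145; py0_1 = 95; px1_1 = 285; py1_1 = 200; px0_2 = 35; py0_2 = 170; px1_2 = 105; py1_2 = 215; px1_3 = 225; py1_3 = 80; center_x_4 = 60; center_y_4 = 110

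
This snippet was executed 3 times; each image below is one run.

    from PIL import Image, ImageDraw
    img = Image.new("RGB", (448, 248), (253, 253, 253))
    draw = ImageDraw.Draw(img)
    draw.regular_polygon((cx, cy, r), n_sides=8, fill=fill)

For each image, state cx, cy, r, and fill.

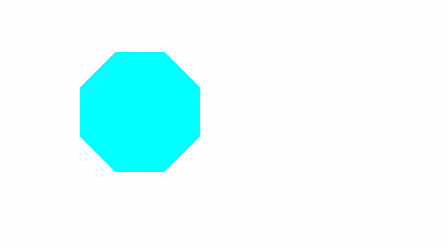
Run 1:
cx = 140, cy = 112, r = 64, fill = 'cyan'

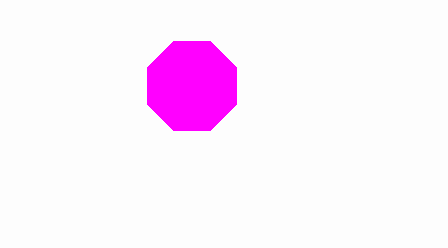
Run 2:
cx = 192; cy = 86; r = 48; fill = 'magenta'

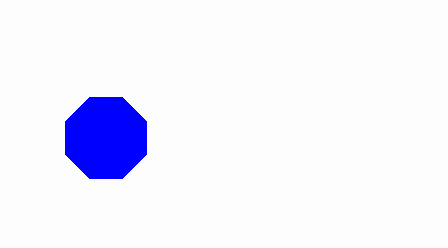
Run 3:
cx = 106; cy = 138; r = 44; fill = 'blue'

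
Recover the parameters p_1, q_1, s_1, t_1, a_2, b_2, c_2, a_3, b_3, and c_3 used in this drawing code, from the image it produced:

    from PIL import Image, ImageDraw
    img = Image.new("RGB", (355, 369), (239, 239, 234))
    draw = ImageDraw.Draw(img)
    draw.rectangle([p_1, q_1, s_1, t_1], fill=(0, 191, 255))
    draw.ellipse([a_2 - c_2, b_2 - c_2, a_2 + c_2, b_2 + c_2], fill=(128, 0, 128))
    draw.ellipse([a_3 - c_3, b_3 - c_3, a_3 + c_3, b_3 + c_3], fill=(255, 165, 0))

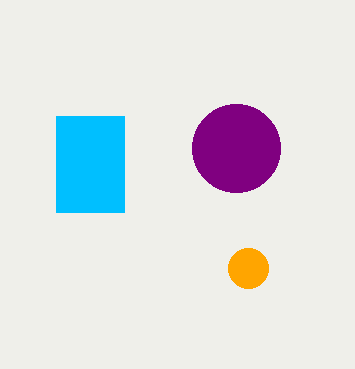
p_1 = 56; q_1 = 116; s_1 = 124; t_1 = 212; a_2 = 236; b_2 = 148; c_2 = 44; a_3 = 248; b_3 = 268; c_3 = 20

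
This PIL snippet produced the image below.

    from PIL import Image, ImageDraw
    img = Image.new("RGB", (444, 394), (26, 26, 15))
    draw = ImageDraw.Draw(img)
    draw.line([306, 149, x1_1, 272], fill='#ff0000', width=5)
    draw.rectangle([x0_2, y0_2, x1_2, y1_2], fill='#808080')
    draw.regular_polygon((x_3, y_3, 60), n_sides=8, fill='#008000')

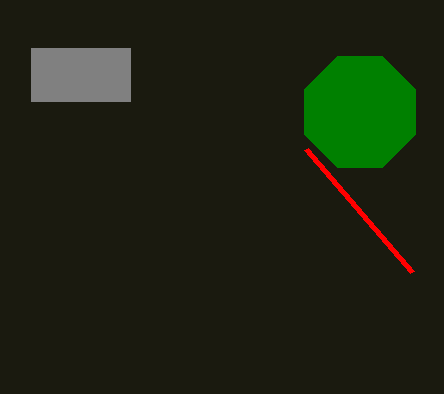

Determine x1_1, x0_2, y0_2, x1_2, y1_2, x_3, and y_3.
x1_1 = 412; x0_2 = 31; y0_2 = 48; x1_2 = 130; y1_2 = 101; x_3 = 360; y_3 = 112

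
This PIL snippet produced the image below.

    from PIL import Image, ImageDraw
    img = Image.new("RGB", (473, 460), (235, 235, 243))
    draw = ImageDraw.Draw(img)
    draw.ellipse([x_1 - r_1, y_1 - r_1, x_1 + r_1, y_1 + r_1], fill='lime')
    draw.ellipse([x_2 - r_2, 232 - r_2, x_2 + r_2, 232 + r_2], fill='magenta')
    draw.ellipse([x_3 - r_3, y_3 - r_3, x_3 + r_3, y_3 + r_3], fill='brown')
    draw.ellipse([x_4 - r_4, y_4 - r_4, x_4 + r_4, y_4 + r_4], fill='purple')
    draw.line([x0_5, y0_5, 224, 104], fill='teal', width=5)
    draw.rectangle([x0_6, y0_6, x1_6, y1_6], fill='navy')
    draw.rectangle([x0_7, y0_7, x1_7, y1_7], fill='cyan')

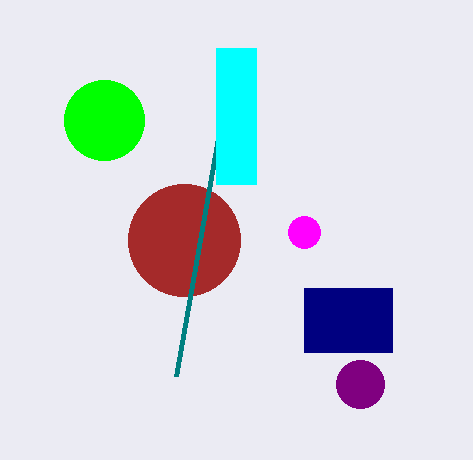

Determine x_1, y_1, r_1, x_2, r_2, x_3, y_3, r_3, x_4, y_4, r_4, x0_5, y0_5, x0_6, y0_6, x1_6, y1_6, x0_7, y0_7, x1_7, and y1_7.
x_1 = 104; y_1 = 120; r_1 = 40; x_2 = 304; r_2 = 16; x_3 = 184; y_3 = 240; r_3 = 56; x_4 = 360; y_4 = 384; r_4 = 24; x0_5 = 176; y0_5 = 376; x0_6 = 304; y0_6 = 288; x1_6 = 392; y1_6 = 352; x0_7 = 216; y0_7 = 48; x1_7 = 256; y1_7 = 184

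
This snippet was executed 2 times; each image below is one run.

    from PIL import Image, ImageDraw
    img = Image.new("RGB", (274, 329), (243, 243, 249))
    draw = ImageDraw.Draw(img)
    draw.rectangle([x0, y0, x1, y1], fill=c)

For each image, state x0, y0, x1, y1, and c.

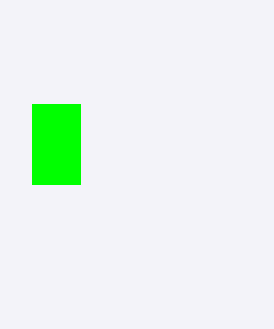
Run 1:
x0 = 32
y0 = 104
x1 = 80
y1 = 184
c = 'lime'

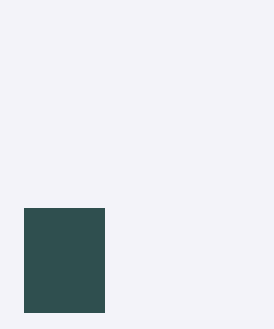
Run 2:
x0 = 24
y0 = 208
x1 = 104
y1 = 312
c = 'darkslategray'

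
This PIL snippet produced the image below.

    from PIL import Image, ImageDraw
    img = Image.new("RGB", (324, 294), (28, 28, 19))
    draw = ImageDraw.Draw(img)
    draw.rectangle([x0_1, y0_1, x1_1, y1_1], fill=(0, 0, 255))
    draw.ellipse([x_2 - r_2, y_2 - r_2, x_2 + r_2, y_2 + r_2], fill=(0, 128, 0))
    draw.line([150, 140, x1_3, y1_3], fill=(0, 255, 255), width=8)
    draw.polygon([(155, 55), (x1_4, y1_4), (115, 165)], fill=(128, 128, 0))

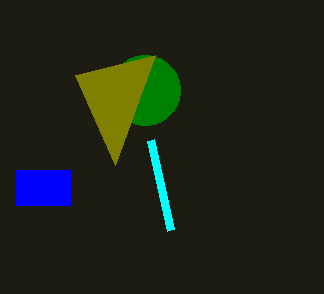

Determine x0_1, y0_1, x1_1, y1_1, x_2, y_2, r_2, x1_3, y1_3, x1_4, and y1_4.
x0_1 = 15
y0_1 = 170
x1_1 = 70
y1_1 = 205
x_2 = 145
y_2 = 90
r_2 = 35
x1_3 = 170
y1_3 = 230
x1_4 = 75
y1_4 = 75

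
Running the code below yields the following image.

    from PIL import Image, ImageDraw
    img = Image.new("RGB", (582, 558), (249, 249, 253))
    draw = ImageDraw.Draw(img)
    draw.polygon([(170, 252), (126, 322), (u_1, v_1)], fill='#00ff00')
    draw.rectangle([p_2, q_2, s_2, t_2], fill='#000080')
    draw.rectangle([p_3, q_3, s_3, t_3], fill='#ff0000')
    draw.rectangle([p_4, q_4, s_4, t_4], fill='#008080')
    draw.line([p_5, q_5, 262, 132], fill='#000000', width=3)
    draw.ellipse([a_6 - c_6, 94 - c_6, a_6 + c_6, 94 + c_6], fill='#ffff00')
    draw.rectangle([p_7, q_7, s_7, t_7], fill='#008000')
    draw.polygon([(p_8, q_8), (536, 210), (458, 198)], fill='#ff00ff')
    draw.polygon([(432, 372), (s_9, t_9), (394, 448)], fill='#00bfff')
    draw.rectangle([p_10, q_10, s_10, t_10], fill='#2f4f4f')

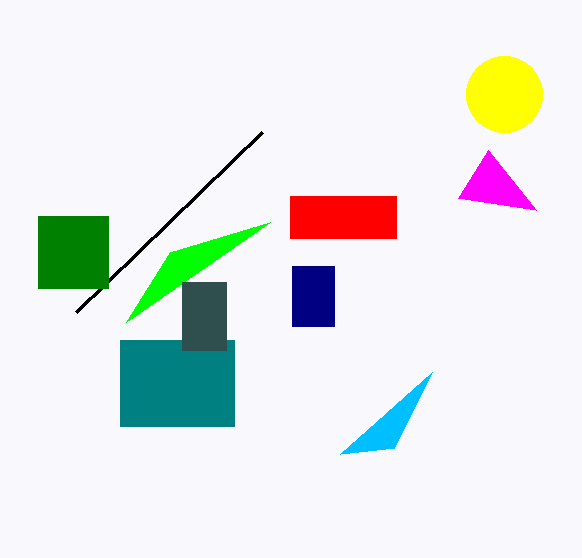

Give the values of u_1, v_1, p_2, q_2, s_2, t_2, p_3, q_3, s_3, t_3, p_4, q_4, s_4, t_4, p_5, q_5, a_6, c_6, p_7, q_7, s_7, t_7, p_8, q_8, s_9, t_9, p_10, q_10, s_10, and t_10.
u_1 = 270; v_1 = 222; p_2 = 292; q_2 = 266; s_2 = 334; t_2 = 326; p_3 = 290; q_3 = 196; s_3 = 396; t_3 = 238; p_4 = 120; q_4 = 340; s_4 = 234; t_4 = 426; p_5 = 76; q_5 = 312; a_6 = 504; c_6 = 38; p_7 = 38; q_7 = 216; s_7 = 108; t_7 = 288; p_8 = 488; q_8 = 150; s_9 = 340; t_9 = 454; p_10 = 182; q_10 = 282; s_10 = 226; t_10 = 350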